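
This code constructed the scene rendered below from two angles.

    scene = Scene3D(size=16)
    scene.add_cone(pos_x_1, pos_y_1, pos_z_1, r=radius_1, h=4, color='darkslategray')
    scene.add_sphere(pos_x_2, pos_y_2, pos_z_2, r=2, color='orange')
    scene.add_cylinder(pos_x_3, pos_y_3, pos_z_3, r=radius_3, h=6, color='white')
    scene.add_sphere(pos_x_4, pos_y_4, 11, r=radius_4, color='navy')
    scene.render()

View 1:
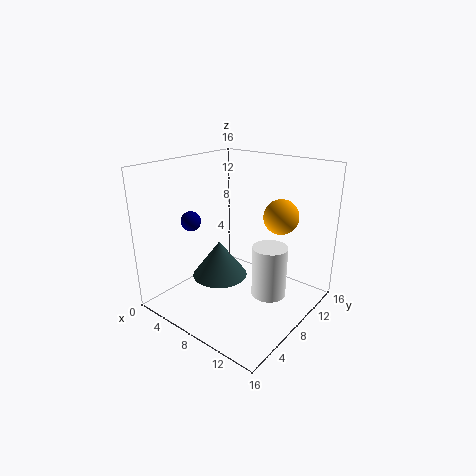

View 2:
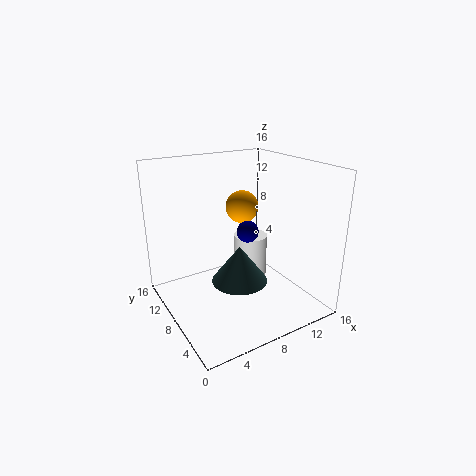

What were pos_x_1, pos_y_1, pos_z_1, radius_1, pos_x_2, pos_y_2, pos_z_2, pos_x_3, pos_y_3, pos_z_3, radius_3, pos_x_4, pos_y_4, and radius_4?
pos_x_1 = 7
pos_y_1 = 6
pos_z_1 = 4
radius_1 = 3
pos_x_2 = 11
pos_y_2 = 12
pos_z_2 = 10
pos_x_3 = 11
pos_y_3 = 10
pos_z_3 = 1
radius_3 = 2
pos_x_4 = 6
pos_y_4 = 3
radius_4 = 1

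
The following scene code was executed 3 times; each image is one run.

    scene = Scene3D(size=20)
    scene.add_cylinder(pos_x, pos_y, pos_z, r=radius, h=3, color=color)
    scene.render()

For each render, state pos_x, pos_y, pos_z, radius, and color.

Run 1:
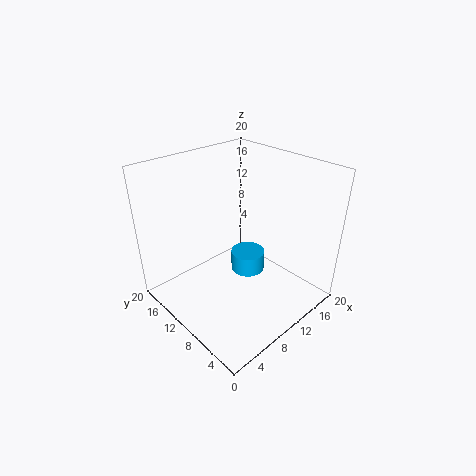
pos_x = 12.75; pos_y = 10.75; pos_z = 3.25; radius = 2.5; color = 'deepskyblue'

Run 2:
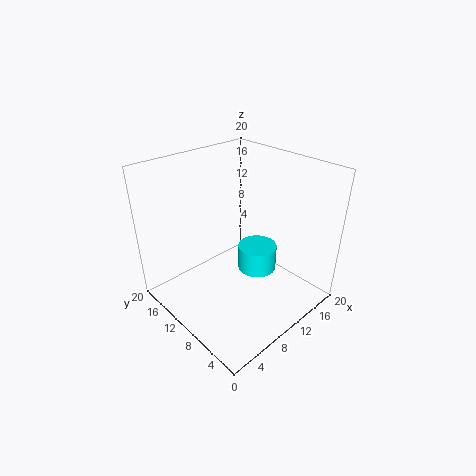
pos_x = 7.5; pos_y = 4; pos_z = 9.75; radius = 2.25; color = 'cyan'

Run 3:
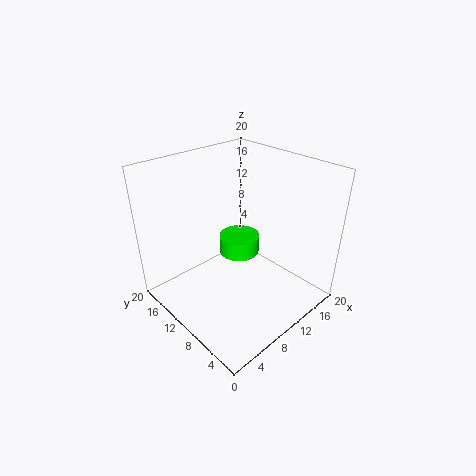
pos_x = 15; pos_y = 15; pos_z = 3.25; radius = 3.25; color = 'lime'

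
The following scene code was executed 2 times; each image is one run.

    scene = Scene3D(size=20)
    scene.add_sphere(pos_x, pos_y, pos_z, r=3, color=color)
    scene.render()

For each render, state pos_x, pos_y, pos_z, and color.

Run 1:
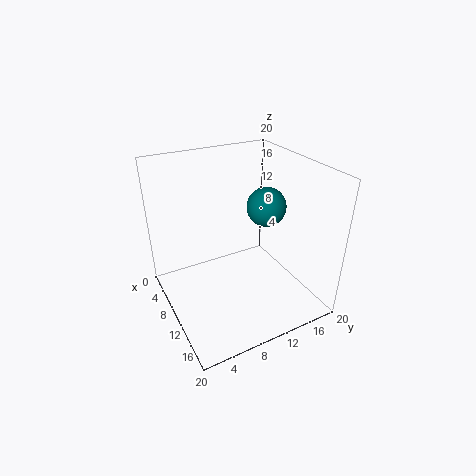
pos_x = 7, pos_y = 16.5, pos_z = 12, color = 'teal'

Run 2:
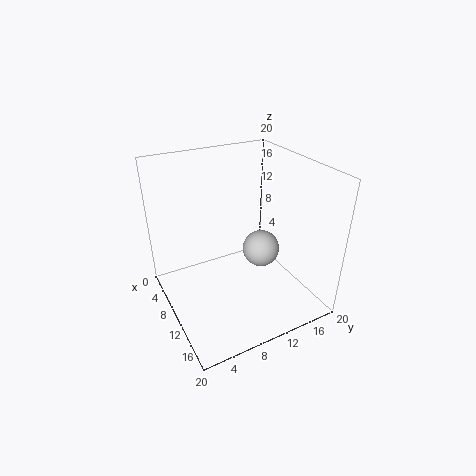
pos_x = 6, pos_y = 16.5, pos_z = 4, color = 'lightgray'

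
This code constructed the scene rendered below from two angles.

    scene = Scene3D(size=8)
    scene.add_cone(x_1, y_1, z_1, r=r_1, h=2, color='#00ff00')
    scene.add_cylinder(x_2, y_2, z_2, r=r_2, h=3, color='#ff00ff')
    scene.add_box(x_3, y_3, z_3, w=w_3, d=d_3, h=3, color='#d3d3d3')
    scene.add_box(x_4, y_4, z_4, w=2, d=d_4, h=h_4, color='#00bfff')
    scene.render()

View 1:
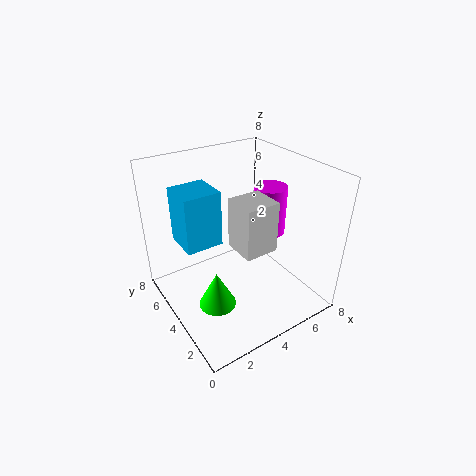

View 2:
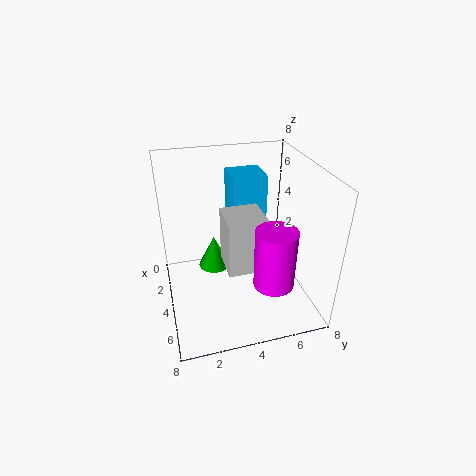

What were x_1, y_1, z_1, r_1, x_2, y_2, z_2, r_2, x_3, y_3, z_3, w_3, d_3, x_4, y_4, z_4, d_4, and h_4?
x_1 = 2, y_1 = 3, z_1 = 1, r_1 = 1, x_2 = 7, y_2 = 5, z_2 = 3, r_2 = 1, x_3 = 4, y_3 = 3, z_3 = 3, w_3 = 2, d_3 = 2, x_4 = 1, y_4 = 4, z_4 = 4, d_4 = 2, h_4 = 3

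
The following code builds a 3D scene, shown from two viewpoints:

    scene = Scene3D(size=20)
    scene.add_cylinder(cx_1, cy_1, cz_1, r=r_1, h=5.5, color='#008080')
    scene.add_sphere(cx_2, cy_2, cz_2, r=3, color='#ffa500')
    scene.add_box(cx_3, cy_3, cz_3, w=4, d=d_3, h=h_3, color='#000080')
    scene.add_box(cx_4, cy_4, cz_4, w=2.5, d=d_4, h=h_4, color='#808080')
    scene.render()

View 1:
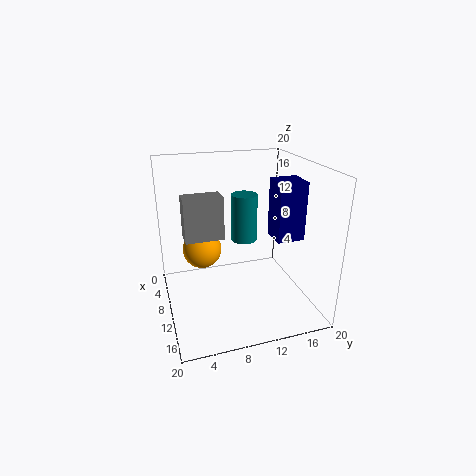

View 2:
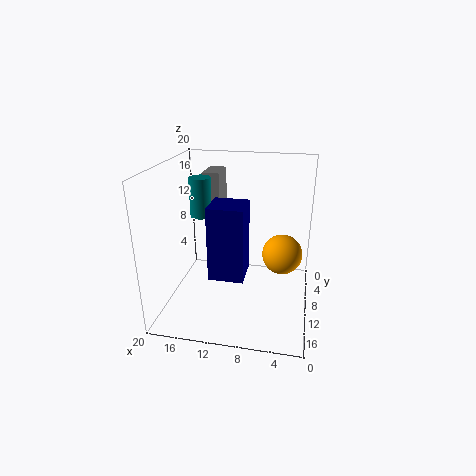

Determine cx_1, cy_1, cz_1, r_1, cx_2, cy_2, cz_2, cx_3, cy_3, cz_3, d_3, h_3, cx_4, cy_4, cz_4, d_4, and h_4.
cx_1 = 15.5; cy_1 = 9; cz_1 = 12.5; r_1 = 1.5; cx_2 = 4; cy_2 = 6; cz_2 = 6; cx_3 = 7.5; cy_3 = 15.5; cz_3 = 9; d_3 = 4; h_3 = 8.5; cx_4 = 13.5; cy_4 = 2; cz_4 = 13; d_4 = 4.5; h_4 = 5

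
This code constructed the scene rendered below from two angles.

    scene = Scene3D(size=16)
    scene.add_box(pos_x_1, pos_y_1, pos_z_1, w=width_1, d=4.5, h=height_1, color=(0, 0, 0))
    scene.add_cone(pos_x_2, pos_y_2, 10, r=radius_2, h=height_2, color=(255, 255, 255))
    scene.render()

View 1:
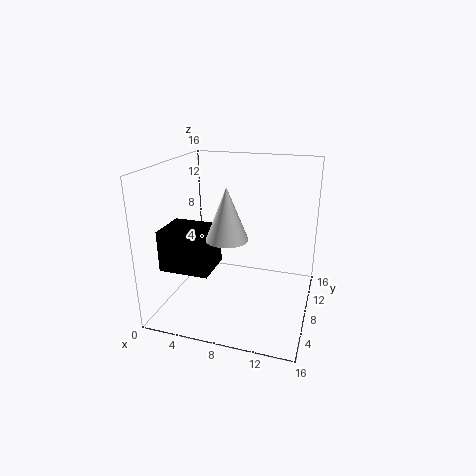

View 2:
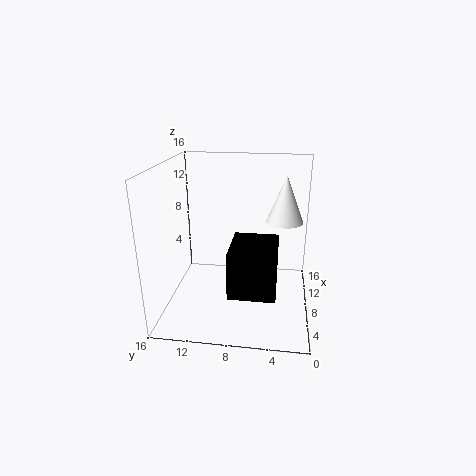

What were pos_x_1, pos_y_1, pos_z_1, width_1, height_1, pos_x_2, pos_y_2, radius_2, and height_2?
pos_x_1 = 0.5; pos_y_1 = 3.5; pos_z_1 = 5; width_1 = 5.5; height_1 = 4.5; pos_x_2 = 8.5; pos_y_2 = 3; radius_2 = 2; height_2 = 5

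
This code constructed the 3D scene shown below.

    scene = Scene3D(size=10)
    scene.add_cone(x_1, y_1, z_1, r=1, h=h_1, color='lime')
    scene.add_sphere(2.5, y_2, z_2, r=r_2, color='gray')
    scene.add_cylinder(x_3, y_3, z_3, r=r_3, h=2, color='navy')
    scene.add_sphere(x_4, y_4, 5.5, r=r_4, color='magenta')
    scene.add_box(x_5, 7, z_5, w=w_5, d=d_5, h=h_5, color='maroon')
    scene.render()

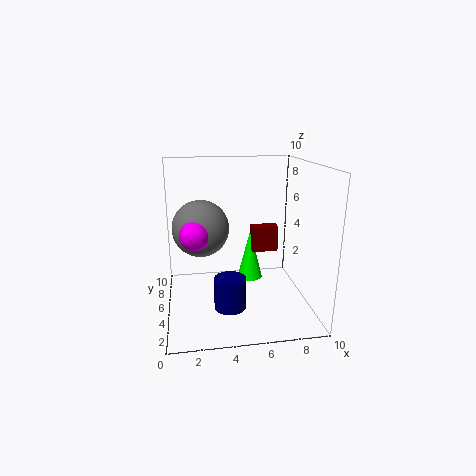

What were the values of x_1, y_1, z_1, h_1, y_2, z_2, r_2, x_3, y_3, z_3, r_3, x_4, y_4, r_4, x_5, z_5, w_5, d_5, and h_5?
x_1 = 6.5, y_1 = 8, z_1 = 0.5, h_1 = 4, y_2 = 6, z_2 = 5.5, r_2 = 2, x_3 = 4, y_3 = 2, z_3 = 1.5, r_3 = 1, x_4 = 2, y_4 = 4.5, r_4 = 1, x_5 = 6.5, z_5 = 3, w_5 = 2, d_5 = 1, h_5 = 2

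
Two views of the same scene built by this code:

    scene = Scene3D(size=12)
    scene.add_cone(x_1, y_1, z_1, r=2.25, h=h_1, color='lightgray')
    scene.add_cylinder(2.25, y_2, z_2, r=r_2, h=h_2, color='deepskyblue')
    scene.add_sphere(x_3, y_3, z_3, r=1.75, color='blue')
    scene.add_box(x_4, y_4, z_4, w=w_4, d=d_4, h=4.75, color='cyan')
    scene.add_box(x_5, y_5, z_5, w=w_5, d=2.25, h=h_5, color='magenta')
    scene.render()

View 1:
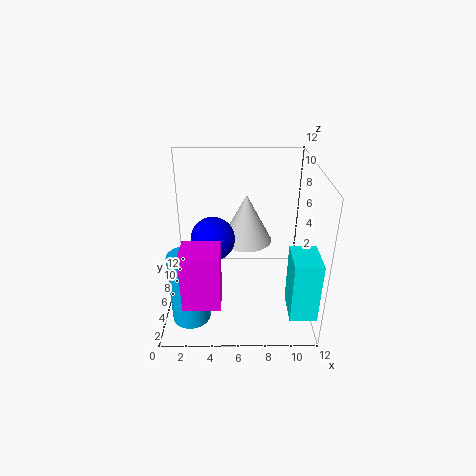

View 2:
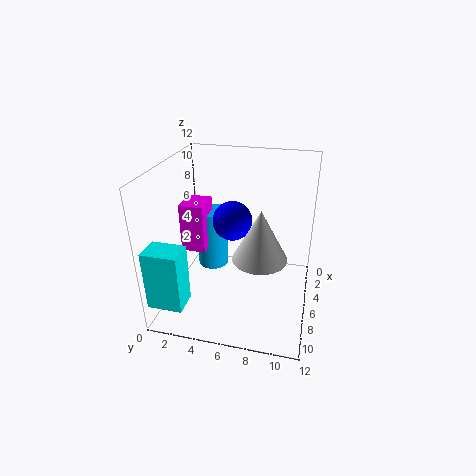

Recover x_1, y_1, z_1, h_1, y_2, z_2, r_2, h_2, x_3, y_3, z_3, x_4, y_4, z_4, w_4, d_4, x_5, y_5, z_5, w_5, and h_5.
x_1 = 6.75, y_1 = 8, z_1 = 4.75, h_1 = 4.25, y_2 = 2.5, z_2 = 0.75, r_2 = 1.5, h_2 = 5.75, x_3 = 4, y_3 = 5, z_3 = 6.5, x_4 = 9.75, y_4 = 0.25, z_4 = 2.25, w_4 = 2, d_4 = 2.75, x_5 = 2, y_5 = 0.25, z_5 = 3.25, w_5 = 2.75, h_5 = 4.5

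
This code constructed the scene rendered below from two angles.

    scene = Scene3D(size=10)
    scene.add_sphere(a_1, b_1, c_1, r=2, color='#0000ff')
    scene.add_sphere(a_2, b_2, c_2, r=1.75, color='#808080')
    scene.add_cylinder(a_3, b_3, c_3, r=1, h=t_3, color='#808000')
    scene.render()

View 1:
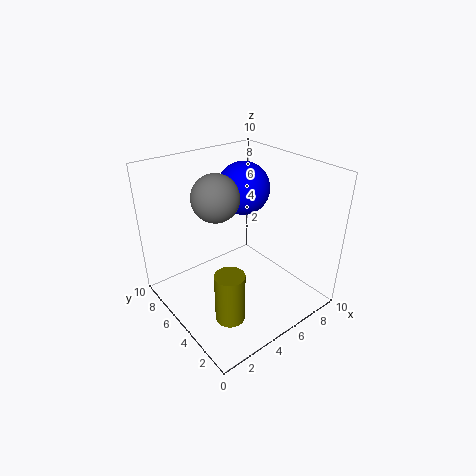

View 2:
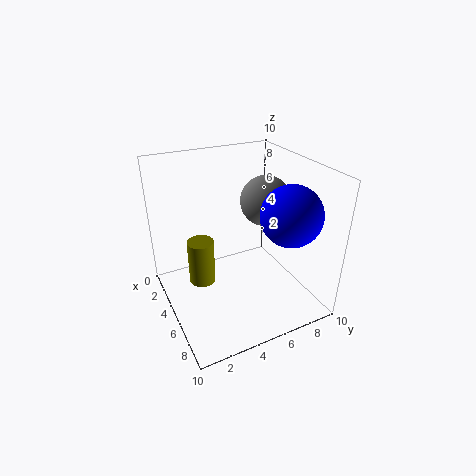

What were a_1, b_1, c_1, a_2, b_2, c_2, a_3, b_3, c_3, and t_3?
a_1 = 7.5; b_1 = 7.5; c_1 = 7.25; a_2 = 4.75; b_2 = 7.25; c_2 = 7.25; a_3 = 2.75; b_3 = 3; c_3 = 0.5; t_3 = 3.5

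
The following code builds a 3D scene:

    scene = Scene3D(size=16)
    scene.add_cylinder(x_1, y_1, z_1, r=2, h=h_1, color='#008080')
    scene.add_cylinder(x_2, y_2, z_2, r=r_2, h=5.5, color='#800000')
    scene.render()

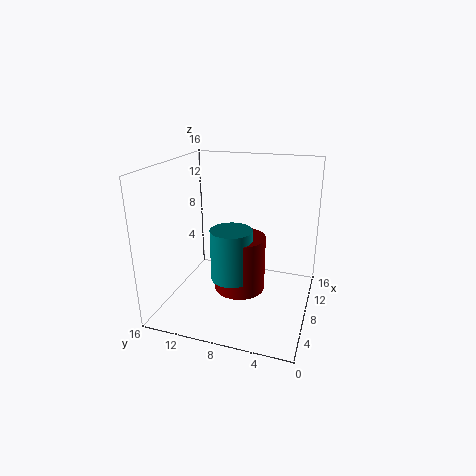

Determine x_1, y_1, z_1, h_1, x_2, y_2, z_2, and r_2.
x_1 = 3
y_1 = 7
z_1 = 6
h_1 = 5
x_2 = 4
y_2 = 6.5
z_2 = 4.5
r_2 = 2.5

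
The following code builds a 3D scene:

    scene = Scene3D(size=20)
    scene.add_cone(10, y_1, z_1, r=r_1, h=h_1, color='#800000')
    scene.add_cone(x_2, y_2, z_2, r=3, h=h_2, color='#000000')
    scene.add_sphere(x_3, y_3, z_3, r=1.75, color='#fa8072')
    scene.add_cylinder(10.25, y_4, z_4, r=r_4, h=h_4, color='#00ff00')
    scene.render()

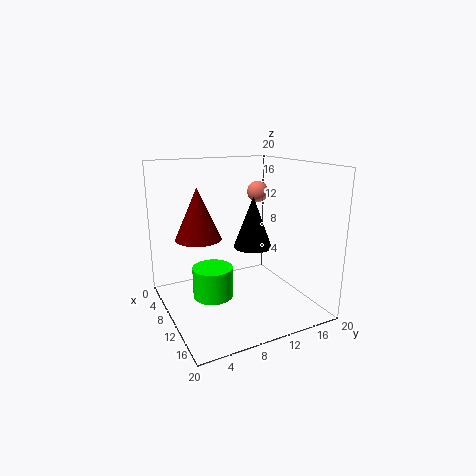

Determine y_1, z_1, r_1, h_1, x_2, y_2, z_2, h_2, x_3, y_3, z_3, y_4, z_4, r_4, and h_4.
y_1 = 4.25
z_1 = 10.75
r_1 = 3
h_1 = 6.75
x_2 = 6.25
y_2 = 14.5
z_2 = 6.75
h_2 = 8
x_3 = 2
y_3 = 17.75
z_3 = 14.5
y_4 = 6
z_4 = 2.25
r_4 = 2.75
h_4 = 4.25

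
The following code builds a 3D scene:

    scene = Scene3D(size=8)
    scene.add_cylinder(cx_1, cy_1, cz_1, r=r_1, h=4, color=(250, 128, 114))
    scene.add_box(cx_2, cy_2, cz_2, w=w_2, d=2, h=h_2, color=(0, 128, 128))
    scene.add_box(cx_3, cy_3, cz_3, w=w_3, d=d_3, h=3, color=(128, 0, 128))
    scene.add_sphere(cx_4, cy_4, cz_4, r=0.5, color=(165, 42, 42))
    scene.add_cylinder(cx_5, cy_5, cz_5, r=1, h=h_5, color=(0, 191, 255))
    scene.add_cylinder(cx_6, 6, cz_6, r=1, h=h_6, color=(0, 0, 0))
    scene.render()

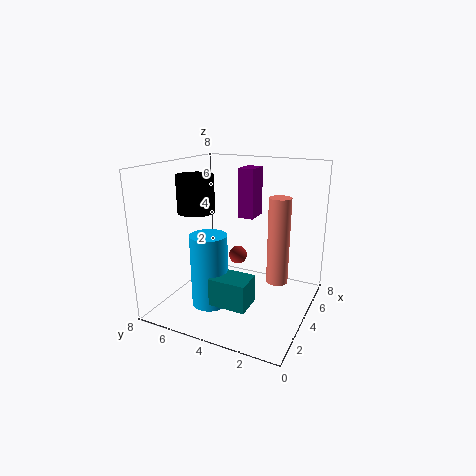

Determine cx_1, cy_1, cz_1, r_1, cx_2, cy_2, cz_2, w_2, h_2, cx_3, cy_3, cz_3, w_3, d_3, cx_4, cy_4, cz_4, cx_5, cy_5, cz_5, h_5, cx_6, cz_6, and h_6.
cx_1 = 2; cy_1 = 1; cz_1 = 3; r_1 = 0.5; cx_2 = 1.5; cy_2 = 2.5; cz_2 = 1; w_2 = 1.5; h_2 = 1.5; cx_3 = 6; cy_3 = 4; cz_3 = 4.5; w_3 = 1.5; d_3 = 1; cx_4 = 4; cy_4 = 4; cz_4 = 3; cx_5 = 2.5; cy_5 = 5; cz_5 = 0.5; h_5 = 4; cx_6 = 3; cz_6 = 5.5; h_6 = 2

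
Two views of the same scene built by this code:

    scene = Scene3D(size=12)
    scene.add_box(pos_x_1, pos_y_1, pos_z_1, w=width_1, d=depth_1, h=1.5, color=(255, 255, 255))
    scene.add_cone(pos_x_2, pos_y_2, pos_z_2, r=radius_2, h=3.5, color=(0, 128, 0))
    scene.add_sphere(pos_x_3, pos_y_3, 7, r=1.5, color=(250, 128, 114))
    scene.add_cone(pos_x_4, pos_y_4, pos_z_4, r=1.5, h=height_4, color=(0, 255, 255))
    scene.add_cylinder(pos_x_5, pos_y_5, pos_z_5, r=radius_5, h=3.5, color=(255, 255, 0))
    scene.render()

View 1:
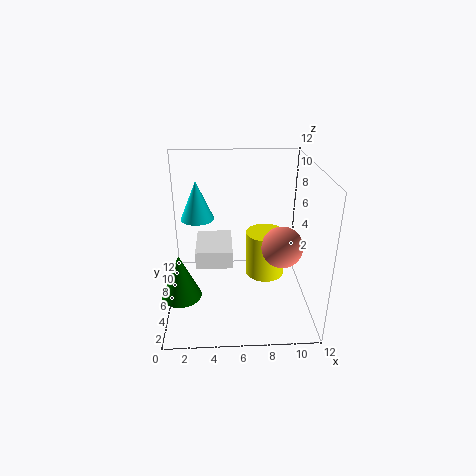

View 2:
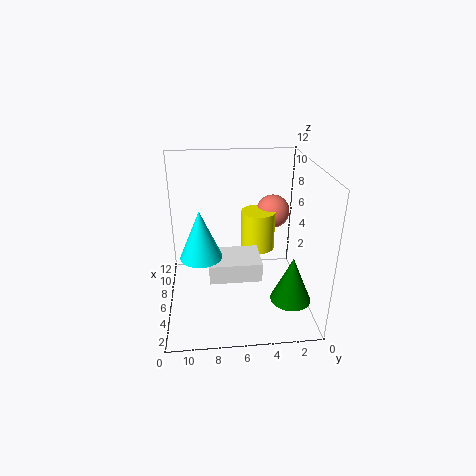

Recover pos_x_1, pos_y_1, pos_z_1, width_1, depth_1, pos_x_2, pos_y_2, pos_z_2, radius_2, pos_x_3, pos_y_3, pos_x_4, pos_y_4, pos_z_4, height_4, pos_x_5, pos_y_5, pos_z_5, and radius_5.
pos_x_1 = 2.5; pos_y_1 = 4.5; pos_z_1 = 4; width_1 = 3; depth_1 = 4; pos_x_2 = 1.5; pos_y_2 = 2.5; pos_z_2 = 3; radius_2 = 1.5; pos_x_3 = 9; pos_y_3 = 2.5; pos_x_4 = 2.5; pos_y_4 = 9; pos_z_4 = 6.5; height_4 = 3.5; pos_x_5 = 8; pos_y_5 = 4; pos_z_5 = 4; radius_5 = 1.5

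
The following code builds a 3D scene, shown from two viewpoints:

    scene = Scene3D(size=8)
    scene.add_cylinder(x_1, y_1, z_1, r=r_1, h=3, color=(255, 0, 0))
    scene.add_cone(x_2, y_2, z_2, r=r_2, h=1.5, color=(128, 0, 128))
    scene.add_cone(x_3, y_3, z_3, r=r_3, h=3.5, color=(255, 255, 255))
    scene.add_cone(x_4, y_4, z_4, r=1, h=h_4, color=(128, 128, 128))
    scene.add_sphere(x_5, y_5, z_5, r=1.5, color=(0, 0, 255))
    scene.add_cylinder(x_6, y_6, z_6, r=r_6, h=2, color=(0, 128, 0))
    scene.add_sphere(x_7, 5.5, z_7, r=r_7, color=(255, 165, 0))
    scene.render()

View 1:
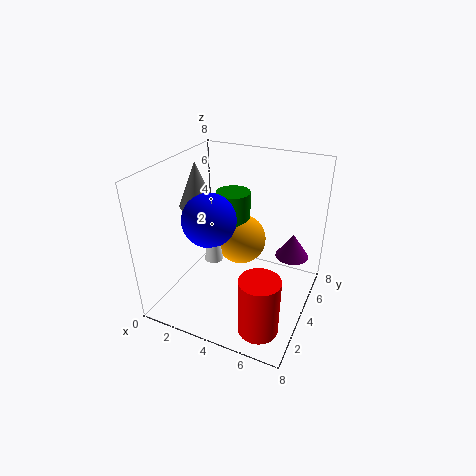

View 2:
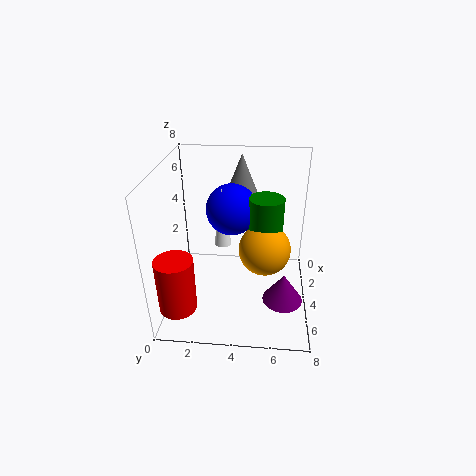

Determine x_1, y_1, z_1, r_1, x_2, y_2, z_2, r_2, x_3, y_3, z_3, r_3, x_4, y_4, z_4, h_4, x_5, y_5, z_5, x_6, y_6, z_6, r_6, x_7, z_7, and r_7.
x_1 = 6.5
y_1 = 1
z_1 = 1
r_1 = 1
x_2 = 6.5
y_2 = 6.5
z_2 = 2
r_2 = 1
x_3 = 3
y_3 = 3
z_3 = 3
r_3 = 0.5
x_4 = 1.5
y_4 = 4
z_4 = 5.5
h_4 = 2.5
x_5 = 2.5
y_5 = 3.5
z_5 = 5
x_6 = 3
y_6 = 5.5
z_6 = 4
r_6 = 1
x_7 = 3.5
z_7 = 3
r_7 = 1.5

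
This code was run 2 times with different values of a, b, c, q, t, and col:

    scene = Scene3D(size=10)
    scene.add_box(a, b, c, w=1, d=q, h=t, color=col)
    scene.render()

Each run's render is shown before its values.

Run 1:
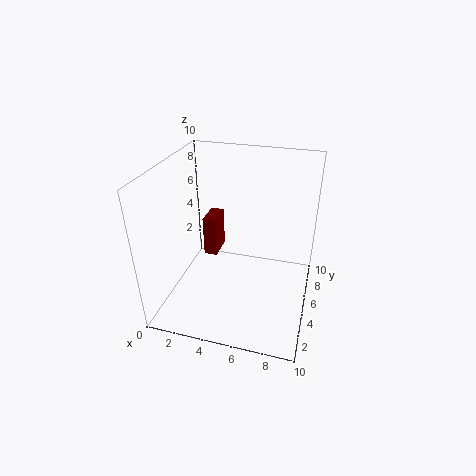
a = 2, b = 6, c = 2.5, q = 2, t = 3, col = 'maroon'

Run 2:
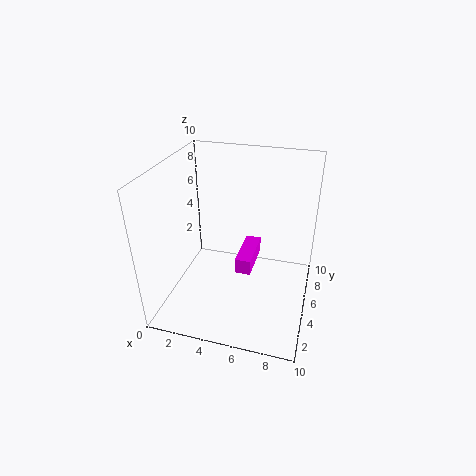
a = 5.5, b = 2.5, c = 4, q = 3, t = 1, col = 'magenta'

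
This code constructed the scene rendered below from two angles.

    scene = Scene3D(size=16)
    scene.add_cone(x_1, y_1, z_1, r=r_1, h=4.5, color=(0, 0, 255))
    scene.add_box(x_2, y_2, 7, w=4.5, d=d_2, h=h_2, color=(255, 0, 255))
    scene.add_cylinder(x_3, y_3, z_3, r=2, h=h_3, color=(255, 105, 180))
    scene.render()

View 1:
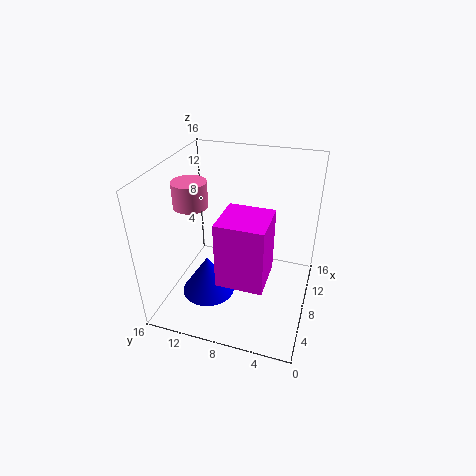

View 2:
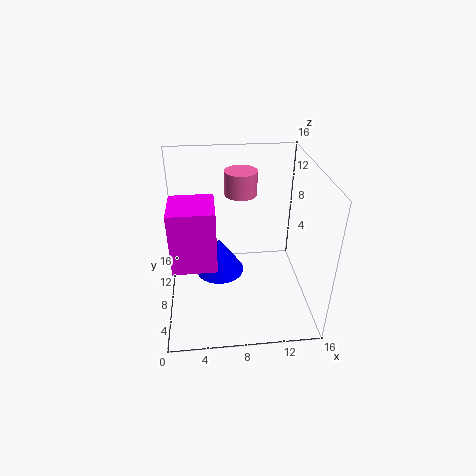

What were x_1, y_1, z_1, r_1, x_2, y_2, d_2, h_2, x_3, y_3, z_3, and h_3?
x_1 = 6; y_1 = 11; z_1 = 1.5; r_1 = 3; x_2 = 1; y_2 = 3.5; d_2 = 4.5; h_2 = 6.5; x_3 = 9; y_3 = 14; z_3 = 10.5; h_3 = 3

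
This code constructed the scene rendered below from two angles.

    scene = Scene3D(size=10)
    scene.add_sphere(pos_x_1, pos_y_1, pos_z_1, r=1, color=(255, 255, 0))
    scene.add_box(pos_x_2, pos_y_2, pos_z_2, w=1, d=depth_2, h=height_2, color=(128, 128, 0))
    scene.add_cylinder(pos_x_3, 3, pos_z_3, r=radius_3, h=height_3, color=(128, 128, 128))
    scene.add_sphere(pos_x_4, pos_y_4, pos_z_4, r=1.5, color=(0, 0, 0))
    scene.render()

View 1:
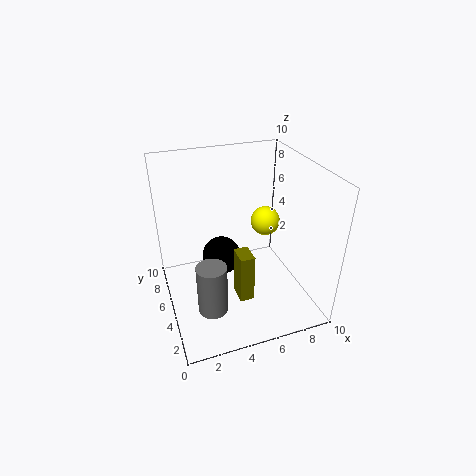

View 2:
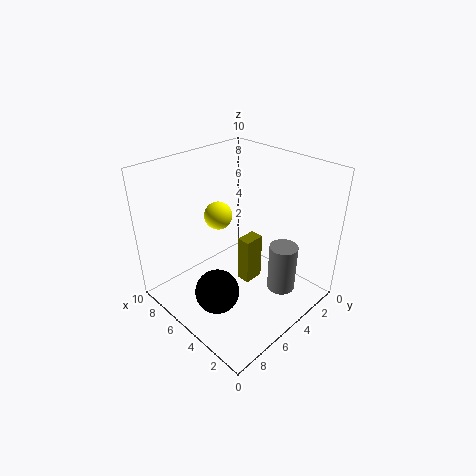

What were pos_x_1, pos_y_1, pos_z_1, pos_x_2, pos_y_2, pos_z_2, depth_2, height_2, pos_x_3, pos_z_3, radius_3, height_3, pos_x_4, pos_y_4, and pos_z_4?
pos_x_1 = 7, pos_y_1 = 5, pos_z_1 = 6, pos_x_2 = 4.5, pos_y_2 = 3, pos_z_2 = 1, depth_2 = 1.5, height_2 = 3.5, pos_x_3 = 2.5, pos_z_3 = 1, radius_3 = 1, height_3 = 3.5, pos_x_4 = 4.5, pos_y_4 = 7.5, pos_z_4 = 2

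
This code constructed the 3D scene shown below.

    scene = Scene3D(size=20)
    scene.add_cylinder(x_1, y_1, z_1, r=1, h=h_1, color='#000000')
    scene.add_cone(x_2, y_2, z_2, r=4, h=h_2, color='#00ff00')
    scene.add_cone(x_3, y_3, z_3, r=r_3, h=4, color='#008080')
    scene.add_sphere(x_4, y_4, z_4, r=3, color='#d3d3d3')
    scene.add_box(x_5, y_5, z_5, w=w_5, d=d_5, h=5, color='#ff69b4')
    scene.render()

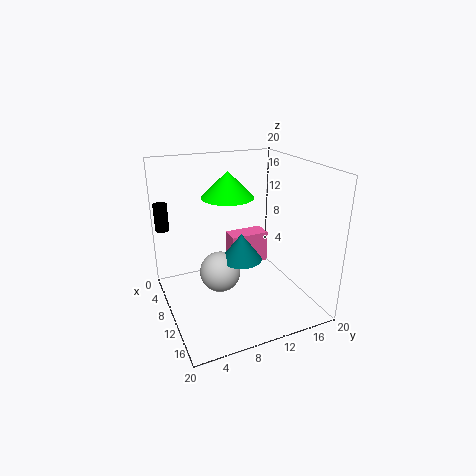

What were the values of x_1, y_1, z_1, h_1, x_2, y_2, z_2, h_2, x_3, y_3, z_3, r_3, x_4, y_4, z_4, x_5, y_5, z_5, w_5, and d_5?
x_1 = 3
y_1 = 1
z_1 = 10
h_1 = 4
x_2 = 4
y_2 = 11
z_2 = 14
h_2 = 4
x_3 = 9
y_3 = 11
z_3 = 6
r_3 = 3
x_4 = 8
y_4 = 8
z_4 = 4
x_5 = 3
y_5 = 11
z_5 = 3
w_5 = 3
d_5 = 6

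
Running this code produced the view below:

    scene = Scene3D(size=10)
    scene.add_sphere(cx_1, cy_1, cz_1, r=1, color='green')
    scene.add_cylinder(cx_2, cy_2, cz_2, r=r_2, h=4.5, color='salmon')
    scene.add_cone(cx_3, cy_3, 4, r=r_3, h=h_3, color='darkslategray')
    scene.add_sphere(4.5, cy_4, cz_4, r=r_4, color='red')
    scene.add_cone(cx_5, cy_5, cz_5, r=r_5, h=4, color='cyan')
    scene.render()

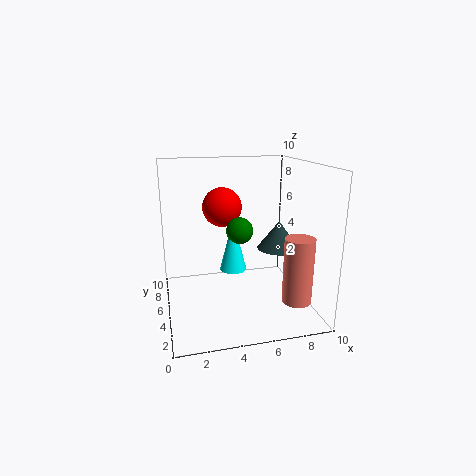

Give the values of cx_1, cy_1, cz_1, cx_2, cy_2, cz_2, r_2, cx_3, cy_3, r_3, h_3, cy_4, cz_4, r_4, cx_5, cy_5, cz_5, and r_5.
cx_1 = 5.5; cy_1 = 6.5; cz_1 = 5; cx_2 = 8.5; cy_2 = 2.5; cz_2 = 1; r_2 = 1; cx_3 = 8; cy_3 = 5; r_3 = 1.5; h_3 = 2; cy_4 = 8; cz_4 = 6.5; r_4 = 1.5; cx_5 = 5; cy_5 = 6.5; cz_5 = 2; r_5 = 1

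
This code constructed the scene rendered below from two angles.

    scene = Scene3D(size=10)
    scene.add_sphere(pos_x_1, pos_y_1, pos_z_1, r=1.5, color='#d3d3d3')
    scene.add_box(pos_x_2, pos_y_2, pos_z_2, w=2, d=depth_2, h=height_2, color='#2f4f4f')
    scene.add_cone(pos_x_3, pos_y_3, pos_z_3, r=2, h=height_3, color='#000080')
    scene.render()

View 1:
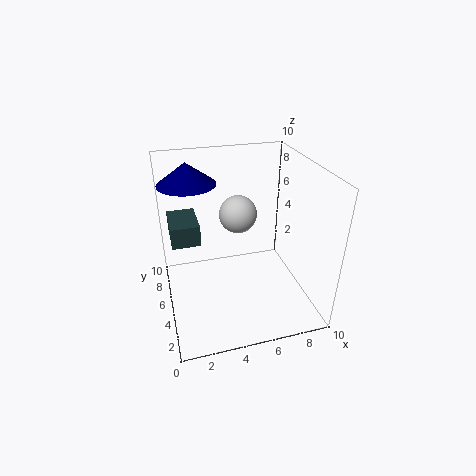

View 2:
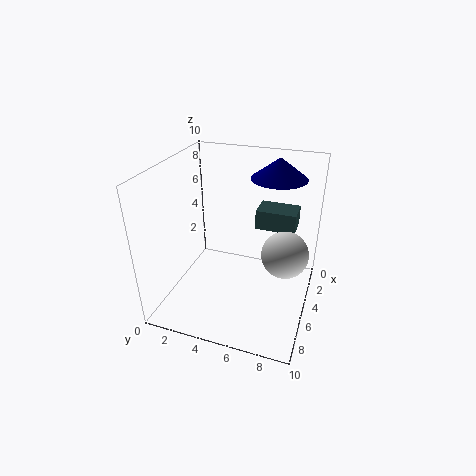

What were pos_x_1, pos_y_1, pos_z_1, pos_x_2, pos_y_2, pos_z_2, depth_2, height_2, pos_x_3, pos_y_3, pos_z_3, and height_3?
pos_x_1 = 6; pos_y_1 = 8.5; pos_z_1 = 5; pos_x_2 = 0.5; pos_y_2 = 5.5; pos_z_2 = 4.5; depth_2 = 3; height_2 = 1.5; pos_x_3 = 2; pos_y_3 = 7; pos_z_3 = 8.5; height_3 = 1.5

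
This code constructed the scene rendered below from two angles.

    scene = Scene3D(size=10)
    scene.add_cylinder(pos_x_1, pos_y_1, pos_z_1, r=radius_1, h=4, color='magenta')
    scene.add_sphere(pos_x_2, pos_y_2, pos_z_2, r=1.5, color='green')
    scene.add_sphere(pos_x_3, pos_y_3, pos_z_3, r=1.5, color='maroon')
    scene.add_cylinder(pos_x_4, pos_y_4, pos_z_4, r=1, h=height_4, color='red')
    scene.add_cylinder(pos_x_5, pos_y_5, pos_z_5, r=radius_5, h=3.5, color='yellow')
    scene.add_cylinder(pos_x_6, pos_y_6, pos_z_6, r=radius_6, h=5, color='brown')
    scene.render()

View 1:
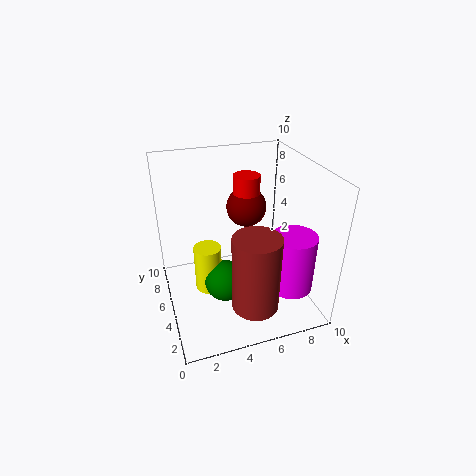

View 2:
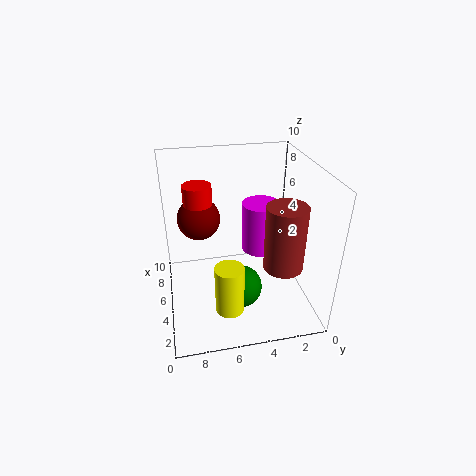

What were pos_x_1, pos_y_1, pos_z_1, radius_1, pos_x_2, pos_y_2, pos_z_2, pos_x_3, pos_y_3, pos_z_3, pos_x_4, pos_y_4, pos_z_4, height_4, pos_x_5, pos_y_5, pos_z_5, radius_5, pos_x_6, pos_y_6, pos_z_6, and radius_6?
pos_x_1 = 8, pos_y_1 = 2.5, pos_z_1 = 2, radius_1 = 1.5, pos_x_2 = 4, pos_y_2 = 5, pos_z_2 = 1.5, pos_x_3 = 6.5, pos_y_3 = 7.5, pos_z_3 = 6, pos_x_4 = 6.5, pos_y_4 = 7.5, pos_z_4 = 6.5, height_4 = 2, pos_x_5 = 3, pos_y_5 = 6, pos_z_5 = 0.5, radius_5 = 1, pos_x_6 = 5, pos_y_6 = 1.5, pos_z_6 = 2, radius_6 = 1.5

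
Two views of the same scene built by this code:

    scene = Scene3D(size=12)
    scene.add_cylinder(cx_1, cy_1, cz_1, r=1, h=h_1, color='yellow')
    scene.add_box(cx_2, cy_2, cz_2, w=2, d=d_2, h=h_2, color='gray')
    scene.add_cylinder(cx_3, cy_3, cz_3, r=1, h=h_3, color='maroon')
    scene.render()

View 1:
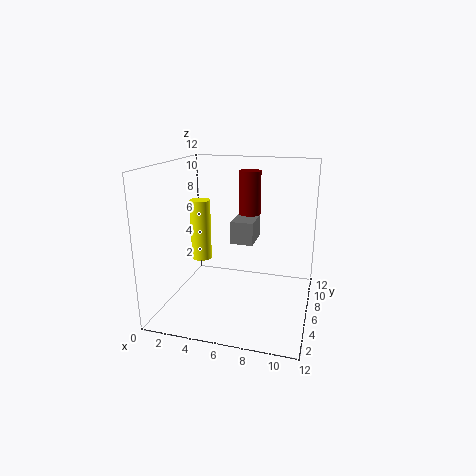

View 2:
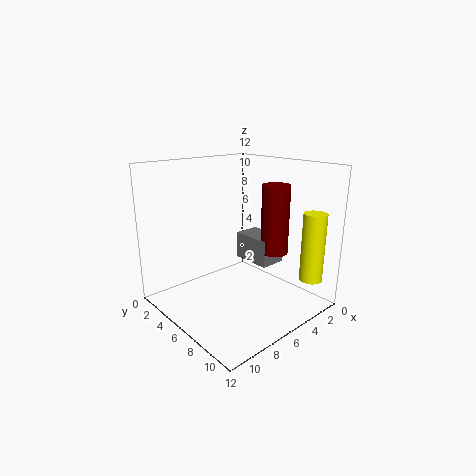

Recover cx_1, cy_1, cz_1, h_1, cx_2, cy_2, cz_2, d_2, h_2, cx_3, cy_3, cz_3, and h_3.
cx_1 = 1
cy_1 = 10
cz_1 = 2
h_1 = 6
cx_2 = 5
cy_2 = 7
cz_2 = 5
d_2 = 3
h_2 = 2
cx_3 = 6
cy_3 = 10
cz_3 = 6
h_3 = 5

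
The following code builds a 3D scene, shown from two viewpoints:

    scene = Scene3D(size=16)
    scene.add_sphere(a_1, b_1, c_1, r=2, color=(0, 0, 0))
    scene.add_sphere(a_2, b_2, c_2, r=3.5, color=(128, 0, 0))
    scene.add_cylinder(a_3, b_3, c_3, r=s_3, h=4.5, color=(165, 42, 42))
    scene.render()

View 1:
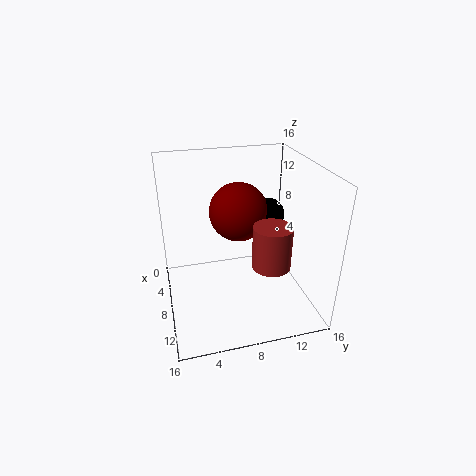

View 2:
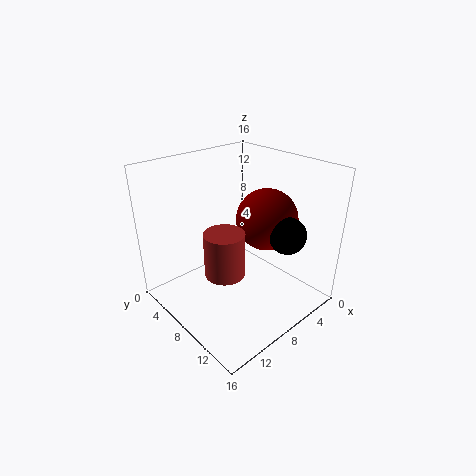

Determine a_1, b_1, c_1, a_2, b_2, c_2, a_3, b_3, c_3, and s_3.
a_1 = 5; b_1 = 12.5; c_1 = 9; a_2 = 4.5; b_2 = 9; c_2 = 9.5; a_3 = 12; b_3 = 10.5; c_3 = 6.5; s_3 = 2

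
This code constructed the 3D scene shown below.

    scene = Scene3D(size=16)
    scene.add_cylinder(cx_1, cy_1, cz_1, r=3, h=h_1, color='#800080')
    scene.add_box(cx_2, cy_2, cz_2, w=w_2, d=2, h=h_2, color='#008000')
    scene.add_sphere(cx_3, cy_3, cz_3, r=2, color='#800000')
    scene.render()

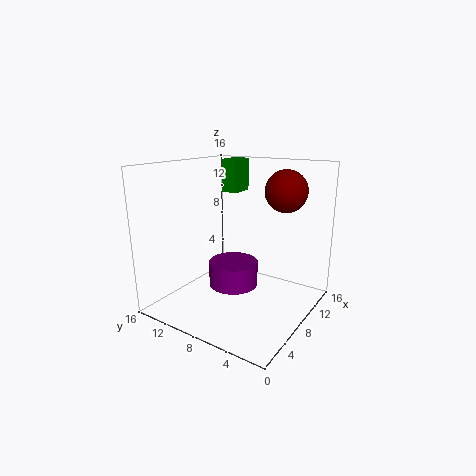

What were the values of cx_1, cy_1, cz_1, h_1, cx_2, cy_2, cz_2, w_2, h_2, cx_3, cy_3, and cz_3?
cx_1 = 10
cy_1 = 10
cz_1 = 1
h_1 = 3
cx_2 = 12
cy_2 = 11
cz_2 = 12
w_2 = 3
h_2 = 4
cx_3 = 7
cy_3 = 2
cz_3 = 14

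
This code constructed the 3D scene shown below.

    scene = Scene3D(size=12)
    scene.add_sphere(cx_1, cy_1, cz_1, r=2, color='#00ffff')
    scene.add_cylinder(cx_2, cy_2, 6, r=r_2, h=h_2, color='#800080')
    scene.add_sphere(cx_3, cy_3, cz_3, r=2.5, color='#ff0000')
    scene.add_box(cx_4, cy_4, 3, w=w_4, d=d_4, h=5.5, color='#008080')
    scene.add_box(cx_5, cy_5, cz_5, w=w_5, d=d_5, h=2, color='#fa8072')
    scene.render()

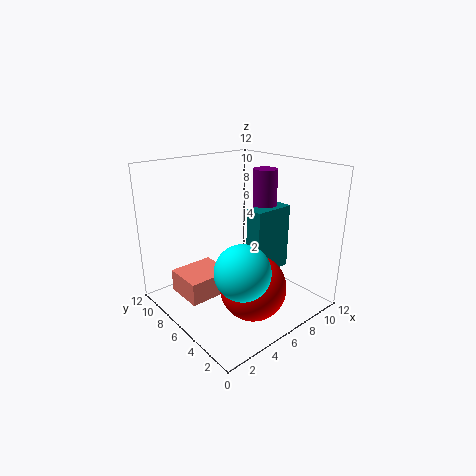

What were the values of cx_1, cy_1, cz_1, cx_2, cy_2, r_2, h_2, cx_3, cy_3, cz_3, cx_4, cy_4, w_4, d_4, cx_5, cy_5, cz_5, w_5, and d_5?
cx_1 = 3
cy_1 = 2
cz_1 = 5.5
cx_2 = 8.5
cy_2 = 5.5
r_2 = 1
h_2 = 5.5
cx_3 = 4.5
cy_3 = 2.5
cz_3 = 3.5
cx_4 = 6.5
cy_4 = 4
w_4 = 3.5
d_4 = 1.5
cx_5 = 2
cy_5 = 7
cz_5 = 0.5
w_5 = 4
d_5 = 3.5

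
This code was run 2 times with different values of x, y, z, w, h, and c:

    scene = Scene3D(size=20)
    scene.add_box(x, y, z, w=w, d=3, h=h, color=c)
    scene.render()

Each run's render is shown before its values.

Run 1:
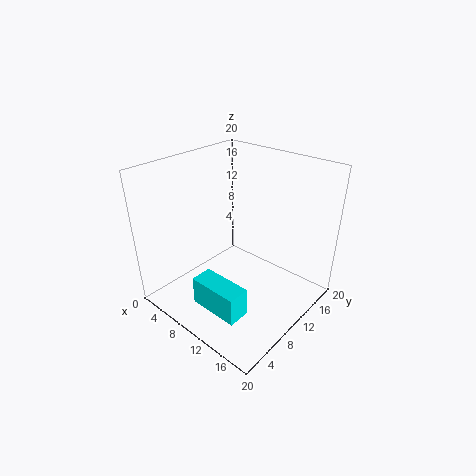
x = 8
y = 3
z = 2
w = 7
h = 4
c = 'cyan'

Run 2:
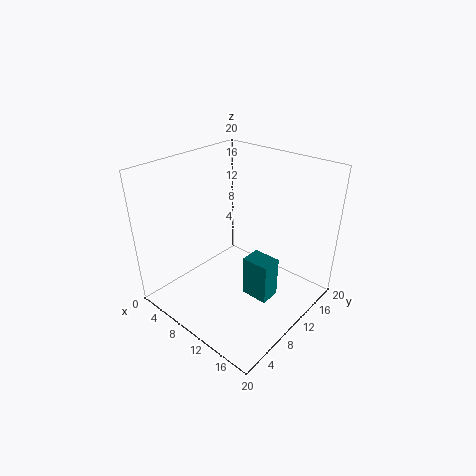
x = 11
y = 10
z = 1
w = 4
h = 6
c = 'teal'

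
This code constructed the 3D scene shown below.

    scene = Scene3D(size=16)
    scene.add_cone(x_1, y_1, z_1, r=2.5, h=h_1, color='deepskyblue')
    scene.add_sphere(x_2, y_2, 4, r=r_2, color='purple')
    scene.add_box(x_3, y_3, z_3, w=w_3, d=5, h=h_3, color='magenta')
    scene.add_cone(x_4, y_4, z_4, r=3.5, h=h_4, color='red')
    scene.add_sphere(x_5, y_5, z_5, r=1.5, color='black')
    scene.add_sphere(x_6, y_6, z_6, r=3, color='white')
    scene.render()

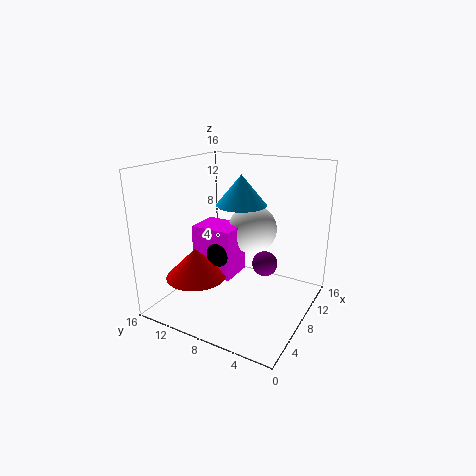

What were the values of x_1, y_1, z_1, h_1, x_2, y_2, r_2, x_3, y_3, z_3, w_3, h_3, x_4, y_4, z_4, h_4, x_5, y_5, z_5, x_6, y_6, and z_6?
x_1 = 6; y_1 = 6.5; z_1 = 12.5; h_1 = 3; x_2 = 11; y_2 = 6; r_2 = 1.5; x_3 = 7.5; y_3 = 9; z_3 = 2.5; w_3 = 4; h_3 = 6; x_4 = 6; y_4 = 12.5; z_4 = 3; h_4 = 3.5; x_5 = 8; y_5 = 10.5; z_5 = 5.5; x_6 = 12.5; y_6 = 8.5; z_6 = 7.5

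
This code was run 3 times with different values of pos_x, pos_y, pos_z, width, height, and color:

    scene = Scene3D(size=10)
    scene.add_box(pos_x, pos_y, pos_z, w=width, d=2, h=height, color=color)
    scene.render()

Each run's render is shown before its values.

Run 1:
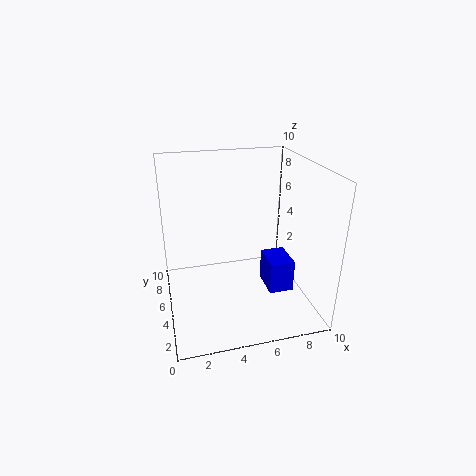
pos_x = 6, pos_y = 1, pos_z = 3, width = 1.5, height = 2, color = 'blue'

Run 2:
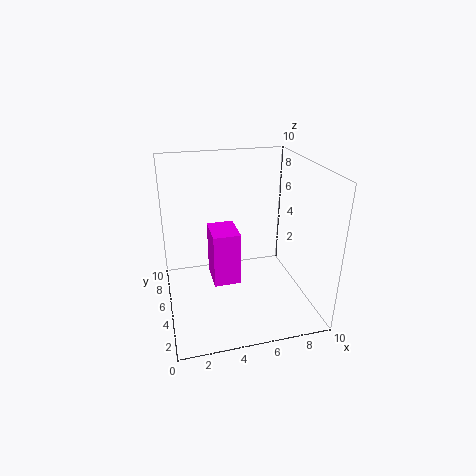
pos_x = 2.5, pos_y = 0.5, pos_z = 4.5, width = 1.5, height = 3, color = 'magenta'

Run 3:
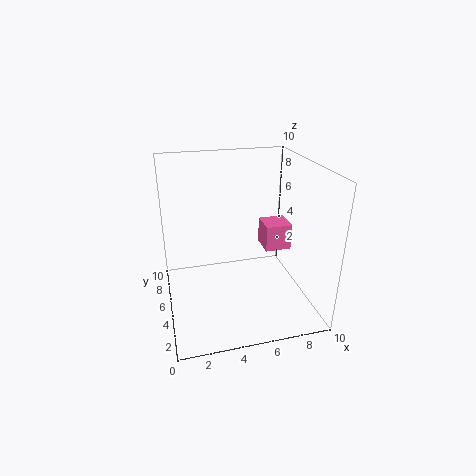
pos_x = 7.5, pos_y = 6, pos_z = 3, width = 2, height = 2, color = 'hotpink'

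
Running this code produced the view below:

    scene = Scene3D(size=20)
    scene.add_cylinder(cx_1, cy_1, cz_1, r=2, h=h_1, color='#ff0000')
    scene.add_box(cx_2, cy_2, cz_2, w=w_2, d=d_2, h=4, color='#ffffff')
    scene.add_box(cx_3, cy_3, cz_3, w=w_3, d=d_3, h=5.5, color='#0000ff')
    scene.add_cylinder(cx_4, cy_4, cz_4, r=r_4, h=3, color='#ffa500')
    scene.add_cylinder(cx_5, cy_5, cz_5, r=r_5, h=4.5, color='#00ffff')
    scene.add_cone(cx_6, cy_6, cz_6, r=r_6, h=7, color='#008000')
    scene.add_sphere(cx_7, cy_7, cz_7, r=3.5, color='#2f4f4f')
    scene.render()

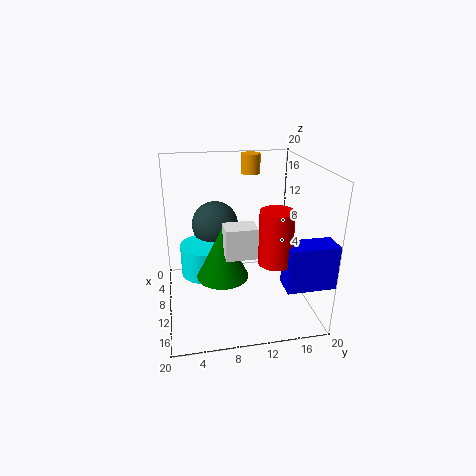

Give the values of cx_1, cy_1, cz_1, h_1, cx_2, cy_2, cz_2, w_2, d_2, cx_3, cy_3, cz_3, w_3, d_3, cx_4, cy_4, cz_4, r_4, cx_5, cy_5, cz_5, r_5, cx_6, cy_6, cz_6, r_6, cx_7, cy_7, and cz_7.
cx_1 = 17.5, cy_1 = 13, cz_1 = 10, h_1 = 6.5, cx_2 = 12.5, cy_2 = 7.5, cz_2 = 9.5, w_2 = 3, d_2 = 4, cx_3 = 17, cy_3 = 14, cz_3 = 7, w_3 = 3, d_3 = 6, cx_4 = 2, cy_4 = 13.5, cz_4 = 17, r_4 = 1.5, cx_5 = 8, cy_5 = 5.5, cz_5 = 4, r_5 = 3.5, cx_6 = 12, cy_6 = 7.5, cz_6 = 5.5, r_6 = 3.5, cx_7 = 4.5, cy_7 = 7.5, cz_7 = 10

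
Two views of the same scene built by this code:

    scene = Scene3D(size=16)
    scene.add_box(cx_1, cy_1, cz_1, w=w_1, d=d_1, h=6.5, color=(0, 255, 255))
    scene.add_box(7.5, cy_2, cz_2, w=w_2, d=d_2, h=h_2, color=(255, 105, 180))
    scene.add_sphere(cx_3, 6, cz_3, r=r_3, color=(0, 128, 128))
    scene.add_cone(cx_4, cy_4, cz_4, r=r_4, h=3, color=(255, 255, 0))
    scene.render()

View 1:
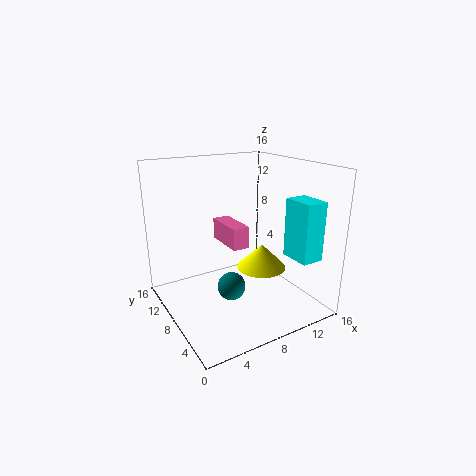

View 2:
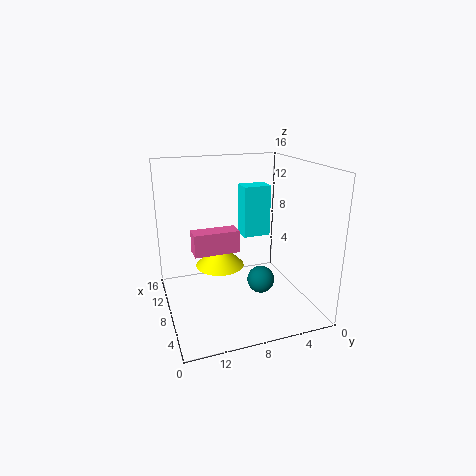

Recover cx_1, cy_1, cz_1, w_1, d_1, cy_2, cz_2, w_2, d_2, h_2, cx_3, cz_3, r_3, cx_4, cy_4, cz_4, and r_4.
cx_1 = 12.5
cy_1 = 2
cz_1 = 6
w_1 = 2.5
d_1 = 3.5
cy_2 = 8
cz_2 = 6.5
w_2 = 2
d_2 = 5
h_2 = 2.5
cx_3 = 6
cz_3 = 3.5
r_3 = 1.5
cx_4 = 12
cy_4 = 9
cz_4 = 3
r_4 = 3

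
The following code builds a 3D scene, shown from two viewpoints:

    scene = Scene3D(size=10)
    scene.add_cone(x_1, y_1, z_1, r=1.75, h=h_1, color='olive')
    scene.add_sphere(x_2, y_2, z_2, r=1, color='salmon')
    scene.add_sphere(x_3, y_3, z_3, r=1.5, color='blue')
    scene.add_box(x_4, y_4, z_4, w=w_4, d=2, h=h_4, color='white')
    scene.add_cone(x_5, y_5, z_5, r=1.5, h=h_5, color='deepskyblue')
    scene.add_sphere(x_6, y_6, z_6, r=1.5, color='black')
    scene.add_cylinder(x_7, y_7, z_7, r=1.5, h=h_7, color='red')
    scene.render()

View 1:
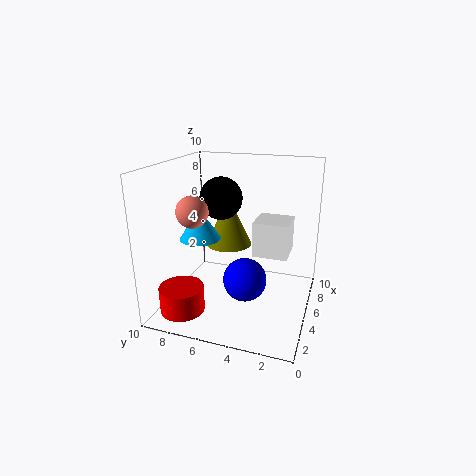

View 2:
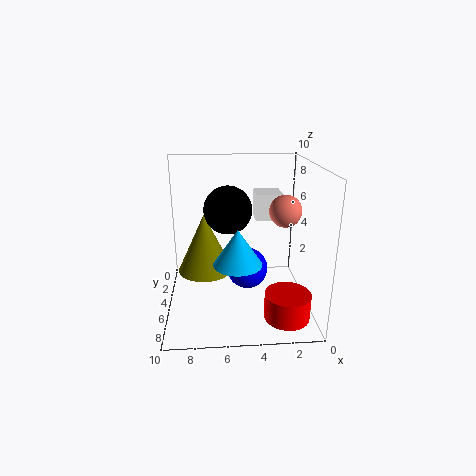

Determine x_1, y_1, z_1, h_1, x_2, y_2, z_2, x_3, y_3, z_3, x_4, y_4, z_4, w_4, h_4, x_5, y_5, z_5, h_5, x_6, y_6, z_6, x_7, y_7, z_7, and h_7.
x_1 = 7.25; y_1 = 6.5; z_1 = 3.5; h_1 = 3.75; x_2 = 2.25; y_2 = 7; z_2 = 7.5; x_3 = 4.25; y_3 = 4.25; z_3 = 2.25; x_4 = 1.5; y_4 = 1; z_4 = 5.5; w_4 = 2; h_4 = 2; x_5 = 5.25; y_5 = 8; z_5 = 4.5; h_5 = 2.25; x_6 = 5.75; y_6 = 6.5; z_6 = 7.5; x_7 = 2; y_7 = 8; z_7 = 0.5; h_7 = 1.75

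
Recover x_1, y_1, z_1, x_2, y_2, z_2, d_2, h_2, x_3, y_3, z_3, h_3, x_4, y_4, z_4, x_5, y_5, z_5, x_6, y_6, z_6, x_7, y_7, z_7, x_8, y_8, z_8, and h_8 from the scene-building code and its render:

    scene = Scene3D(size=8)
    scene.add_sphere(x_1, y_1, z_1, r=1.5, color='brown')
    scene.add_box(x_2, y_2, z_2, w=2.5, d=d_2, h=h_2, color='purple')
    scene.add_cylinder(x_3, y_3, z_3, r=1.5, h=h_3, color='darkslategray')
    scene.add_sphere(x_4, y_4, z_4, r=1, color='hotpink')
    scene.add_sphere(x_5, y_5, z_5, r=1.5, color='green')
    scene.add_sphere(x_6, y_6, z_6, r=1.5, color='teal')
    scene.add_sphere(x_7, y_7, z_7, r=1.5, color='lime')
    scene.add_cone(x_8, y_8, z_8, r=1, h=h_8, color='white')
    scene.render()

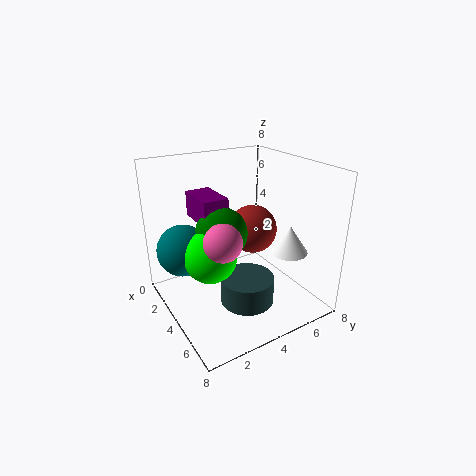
x_1 = 2.5
y_1 = 6
z_1 = 3.5
x_2 = 0.5
y_2 = 2.5
z_2 = 4.5
d_2 = 1.5
h_2 = 1.5
x_3 = 5
y_3 = 4
z_3 = 0.5
h_3 = 1.5
x_4 = 5
y_4 = 2.5
z_4 = 4.5
x_5 = 3
y_5 = 3.5
z_5 = 4
x_6 = 2
y_6 = 1.5
z_6 = 3
x_7 = 3.5
y_7 = 2.5
z_7 = 3
x_8 = 6
y_8 = 6
z_8 = 3.5
h_8 = 1.5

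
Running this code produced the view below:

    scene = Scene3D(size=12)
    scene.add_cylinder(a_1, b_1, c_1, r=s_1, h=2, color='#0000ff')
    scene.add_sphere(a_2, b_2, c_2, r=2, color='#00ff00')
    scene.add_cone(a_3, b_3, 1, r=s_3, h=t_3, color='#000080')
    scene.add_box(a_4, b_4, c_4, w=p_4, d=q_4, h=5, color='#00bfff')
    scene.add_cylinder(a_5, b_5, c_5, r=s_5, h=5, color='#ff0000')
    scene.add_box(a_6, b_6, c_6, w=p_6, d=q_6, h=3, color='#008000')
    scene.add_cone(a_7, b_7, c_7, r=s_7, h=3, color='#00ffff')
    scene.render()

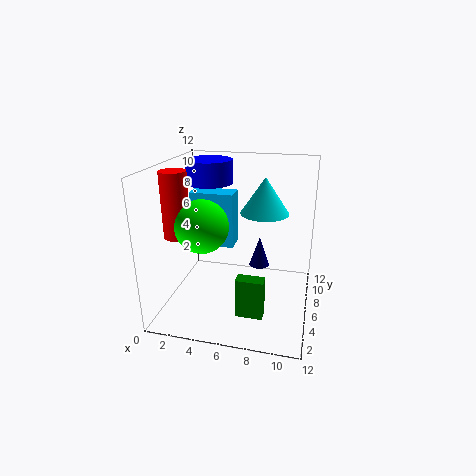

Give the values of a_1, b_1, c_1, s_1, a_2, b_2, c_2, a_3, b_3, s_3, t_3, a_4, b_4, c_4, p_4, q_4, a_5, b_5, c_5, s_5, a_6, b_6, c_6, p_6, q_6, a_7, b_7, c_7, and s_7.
a_1 = 3
b_1 = 8
c_1 = 10
s_1 = 2
a_2 = 4
b_2 = 3
c_2 = 8
a_3 = 7
b_3 = 11
s_3 = 1
t_3 = 3
a_4 = 1
b_4 = 8
c_4 = 4
p_4 = 4
q_4 = 2
a_5 = 2
b_5 = 3
c_5 = 7
s_5 = 1
a_6 = 7
b_6 = 1
c_6 = 2
p_6 = 2
q_6 = 1
a_7 = 8
b_7 = 7
c_7 = 8
s_7 = 2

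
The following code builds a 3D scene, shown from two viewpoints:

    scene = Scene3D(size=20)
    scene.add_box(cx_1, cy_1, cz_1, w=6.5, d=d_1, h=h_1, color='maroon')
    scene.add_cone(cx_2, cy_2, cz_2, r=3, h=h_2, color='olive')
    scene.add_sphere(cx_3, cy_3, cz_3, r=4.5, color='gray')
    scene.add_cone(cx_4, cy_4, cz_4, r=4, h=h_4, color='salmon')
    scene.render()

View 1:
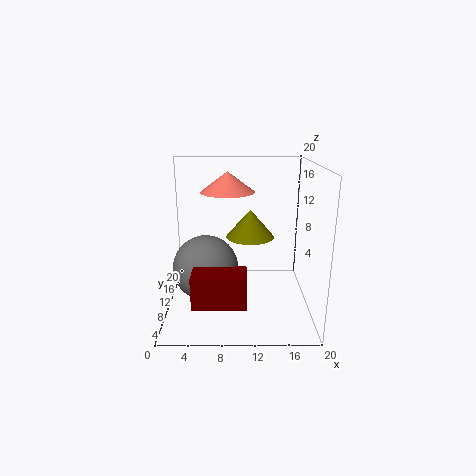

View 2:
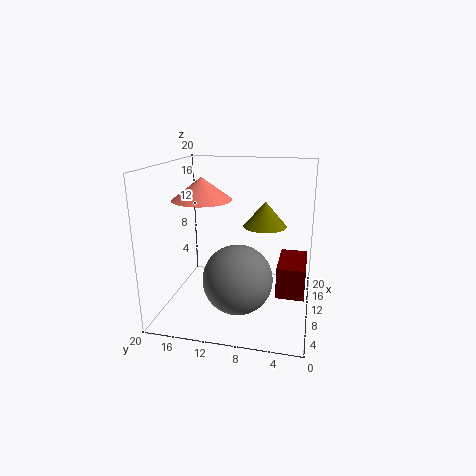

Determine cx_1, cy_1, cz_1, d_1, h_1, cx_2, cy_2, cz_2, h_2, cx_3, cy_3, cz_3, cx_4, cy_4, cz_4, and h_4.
cx_1 = 4.5
cy_1 = 0.5
cz_1 = 4.5
d_1 = 3.5
h_1 = 4
cx_2 = 11.5
cy_2 = 6.5
cz_2 = 11.5
h_2 = 3.5
cx_3 = 5.5
cy_3 = 9
cz_3 = 6
cx_4 = 8.5
cy_4 = 14.5
cz_4 = 15.5
h_4 = 3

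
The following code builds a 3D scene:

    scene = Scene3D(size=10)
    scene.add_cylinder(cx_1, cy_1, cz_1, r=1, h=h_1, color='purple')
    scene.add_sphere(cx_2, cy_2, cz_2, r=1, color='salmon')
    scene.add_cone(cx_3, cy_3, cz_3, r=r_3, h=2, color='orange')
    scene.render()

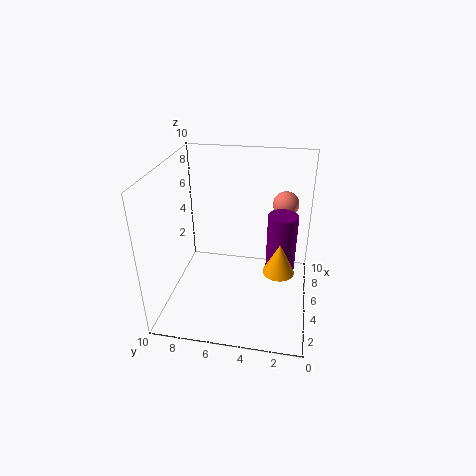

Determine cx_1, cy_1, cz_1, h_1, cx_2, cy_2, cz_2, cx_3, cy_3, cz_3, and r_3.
cx_1 = 5
cy_1 = 2
cz_1 = 3
h_1 = 4
cx_2 = 9
cy_2 = 2
cz_2 = 6
cx_3 = 3
cy_3 = 2
cz_3 = 4
r_3 = 1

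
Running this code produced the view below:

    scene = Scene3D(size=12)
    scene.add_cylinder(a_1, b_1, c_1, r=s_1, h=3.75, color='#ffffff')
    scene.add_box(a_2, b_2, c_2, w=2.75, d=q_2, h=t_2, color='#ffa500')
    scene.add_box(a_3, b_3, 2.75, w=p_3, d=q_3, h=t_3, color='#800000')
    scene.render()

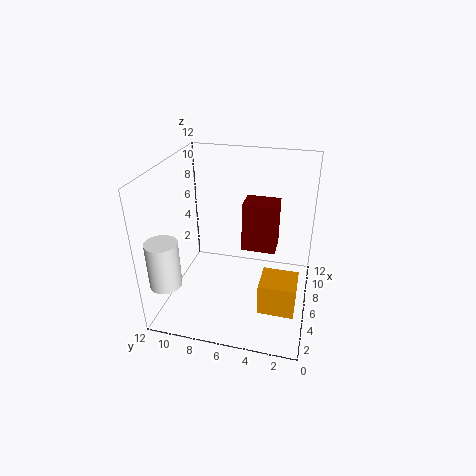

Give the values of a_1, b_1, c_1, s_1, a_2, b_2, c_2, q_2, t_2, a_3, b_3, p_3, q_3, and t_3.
a_1 = 1.75
b_1 = 10.75
c_1 = 3.5
s_1 = 1.25
a_2 = 3.5
b_2 = 0.75
c_2 = 0.5
q_2 = 3
t_2 = 2.75
a_3 = 9.25
b_3 = 3.25
p_3 = 2.5
q_3 = 3.25
t_3 = 4.75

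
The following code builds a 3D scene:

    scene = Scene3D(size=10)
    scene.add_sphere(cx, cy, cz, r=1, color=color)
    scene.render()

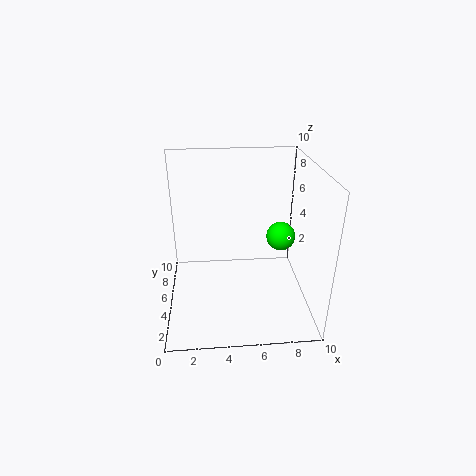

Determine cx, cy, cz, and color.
cx = 8
cy = 5
cz = 5
color = 'lime'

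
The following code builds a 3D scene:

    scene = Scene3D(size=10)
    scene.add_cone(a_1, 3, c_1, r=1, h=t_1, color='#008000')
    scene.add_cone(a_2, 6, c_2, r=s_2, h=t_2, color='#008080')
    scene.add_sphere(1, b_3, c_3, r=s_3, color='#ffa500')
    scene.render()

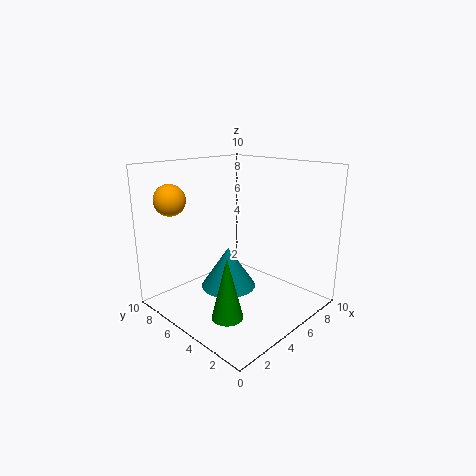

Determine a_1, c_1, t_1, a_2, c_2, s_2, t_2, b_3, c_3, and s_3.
a_1 = 2; c_1 = 1; t_1 = 4; a_2 = 5; c_2 = 1; s_2 = 2; t_2 = 3; b_3 = 7; c_3 = 8; s_3 = 1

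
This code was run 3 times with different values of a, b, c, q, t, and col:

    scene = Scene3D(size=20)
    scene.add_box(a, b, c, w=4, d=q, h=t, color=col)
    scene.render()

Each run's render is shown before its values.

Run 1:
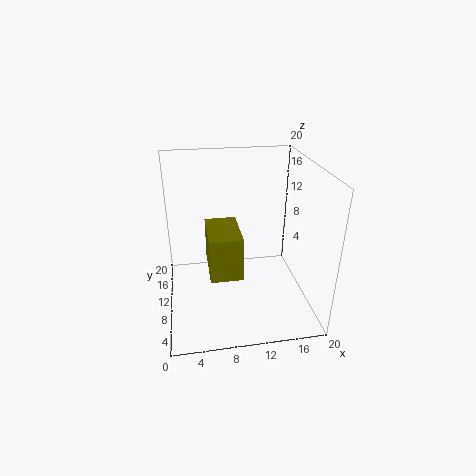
a = 5.5; b = 3; c = 8; q = 6.5; t = 5.5; col = 'olive'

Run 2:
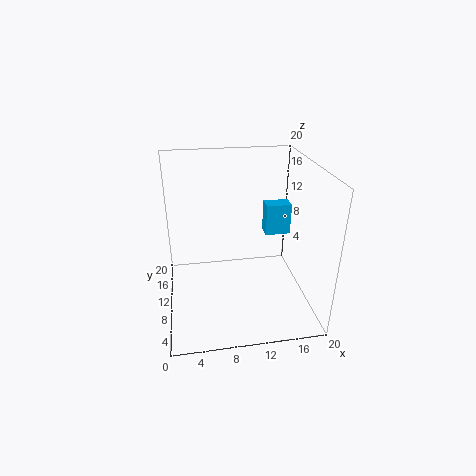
a = 15.5; b = 15.5; c = 7; q = 2.5; t = 5; col = 'deepskyblue'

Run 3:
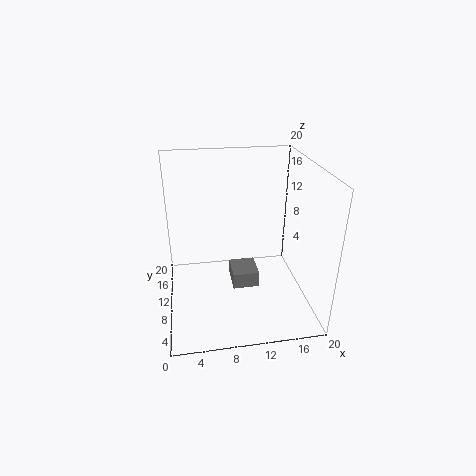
a = 9.5; b = 11; c = 0.5; q = 4.5; t = 2.5; col = 'gray'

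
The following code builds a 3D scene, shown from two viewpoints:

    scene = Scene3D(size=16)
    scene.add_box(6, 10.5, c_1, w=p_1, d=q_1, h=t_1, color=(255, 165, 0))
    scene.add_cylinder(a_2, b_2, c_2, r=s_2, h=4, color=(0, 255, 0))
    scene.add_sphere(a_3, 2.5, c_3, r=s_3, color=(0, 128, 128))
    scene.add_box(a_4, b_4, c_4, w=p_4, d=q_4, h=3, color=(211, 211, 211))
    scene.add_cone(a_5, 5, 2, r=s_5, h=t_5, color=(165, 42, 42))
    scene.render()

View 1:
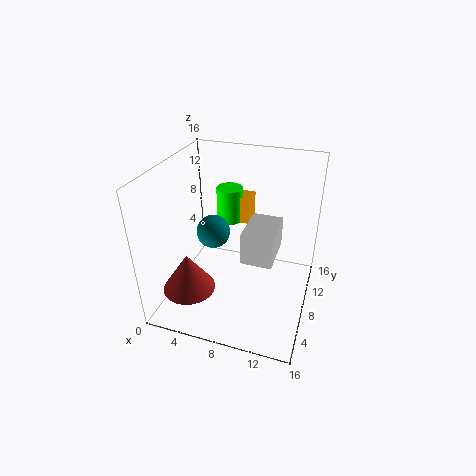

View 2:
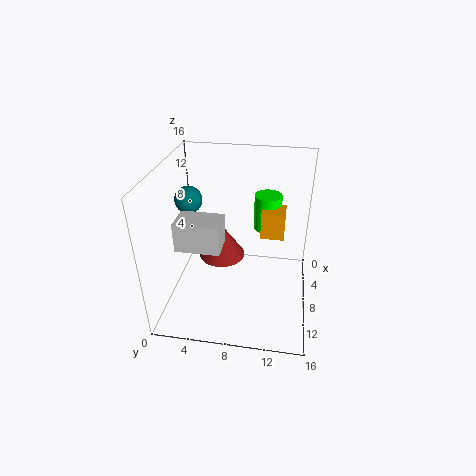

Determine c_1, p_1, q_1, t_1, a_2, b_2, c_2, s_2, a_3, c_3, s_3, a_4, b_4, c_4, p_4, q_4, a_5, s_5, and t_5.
c_1 = 8.5; p_1 = 2.5; q_1 = 2.5; t_1 = 3; a_2 = 6; b_2 = 11; c_2 = 8.5; s_2 = 1.5; a_3 = 7.5; c_3 = 12; s_3 = 1.5; a_4 = 10; b_4 = 2.5; c_4 = 9; p_4 = 3; q_4 = 4.5; a_5 = 3; s_5 = 3; t_5 = 4.5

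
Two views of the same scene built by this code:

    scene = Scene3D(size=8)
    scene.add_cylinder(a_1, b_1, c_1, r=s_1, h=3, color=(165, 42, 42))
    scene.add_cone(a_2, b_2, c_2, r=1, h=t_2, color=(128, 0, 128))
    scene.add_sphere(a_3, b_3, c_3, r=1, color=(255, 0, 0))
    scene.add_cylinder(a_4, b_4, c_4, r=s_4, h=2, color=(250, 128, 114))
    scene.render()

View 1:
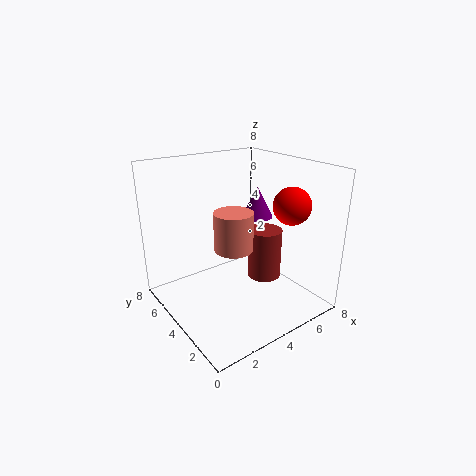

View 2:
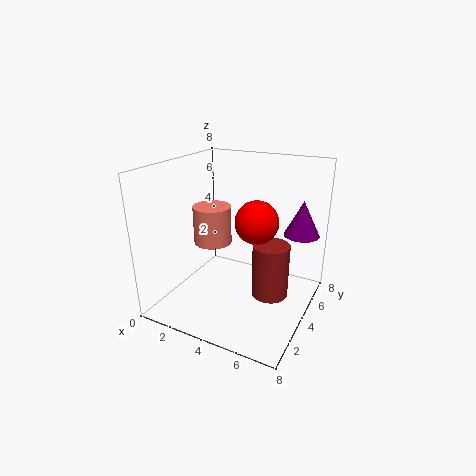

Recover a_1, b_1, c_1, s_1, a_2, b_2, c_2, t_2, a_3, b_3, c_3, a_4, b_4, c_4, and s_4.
a_1 = 6; b_1 = 4; c_1 = 1; s_1 = 1; a_2 = 7; b_2 = 6; c_2 = 4; t_2 = 2; a_3 = 6; b_3 = 2; c_3 = 6; a_4 = 3; b_4 = 3; c_4 = 4; s_4 = 1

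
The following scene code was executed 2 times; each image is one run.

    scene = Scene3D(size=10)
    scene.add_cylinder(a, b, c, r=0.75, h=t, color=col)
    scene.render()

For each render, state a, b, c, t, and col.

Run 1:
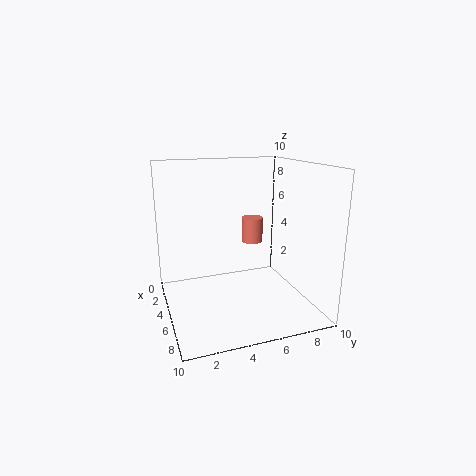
a = 4.5; b = 6.25; c = 4.5; t = 1.75; col = 'salmon'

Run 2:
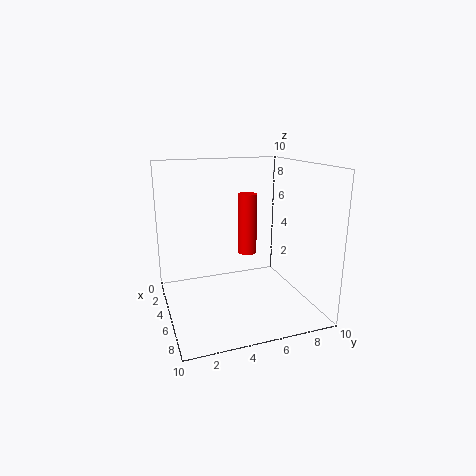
a = 2.25; b = 6.75; c = 2.75; t = 4.75; col = 'red'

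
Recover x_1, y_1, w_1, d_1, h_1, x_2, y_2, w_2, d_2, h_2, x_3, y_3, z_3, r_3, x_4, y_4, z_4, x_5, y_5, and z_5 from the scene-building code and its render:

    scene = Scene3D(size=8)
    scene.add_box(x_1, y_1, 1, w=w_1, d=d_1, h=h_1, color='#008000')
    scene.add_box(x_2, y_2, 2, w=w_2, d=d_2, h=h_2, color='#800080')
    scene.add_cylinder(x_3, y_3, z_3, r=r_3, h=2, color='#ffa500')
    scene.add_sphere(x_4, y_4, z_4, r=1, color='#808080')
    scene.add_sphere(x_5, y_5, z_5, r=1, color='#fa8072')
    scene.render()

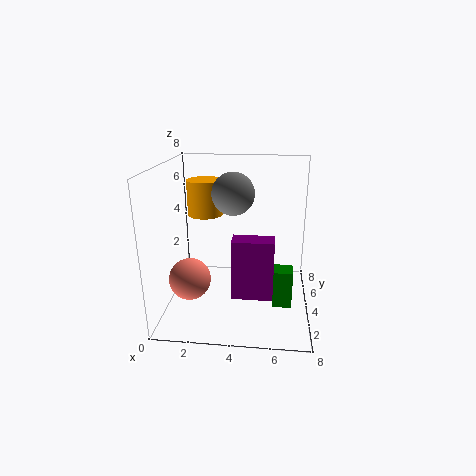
x_1 = 6
y_1 = 2
w_1 = 1
d_1 = 1
h_1 = 2
x_2 = 4
y_2 = 1
w_2 = 2
d_2 = 1
h_2 = 3
x_3 = 2
y_3 = 5
z_3 = 5
r_3 = 1
x_4 = 4
y_4 = 2
z_4 = 7
x_5 = 2
y_5 = 1
z_5 = 3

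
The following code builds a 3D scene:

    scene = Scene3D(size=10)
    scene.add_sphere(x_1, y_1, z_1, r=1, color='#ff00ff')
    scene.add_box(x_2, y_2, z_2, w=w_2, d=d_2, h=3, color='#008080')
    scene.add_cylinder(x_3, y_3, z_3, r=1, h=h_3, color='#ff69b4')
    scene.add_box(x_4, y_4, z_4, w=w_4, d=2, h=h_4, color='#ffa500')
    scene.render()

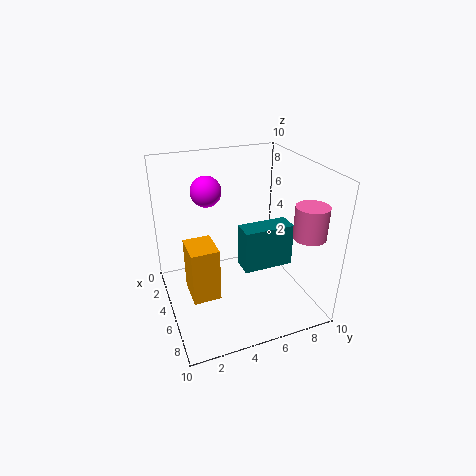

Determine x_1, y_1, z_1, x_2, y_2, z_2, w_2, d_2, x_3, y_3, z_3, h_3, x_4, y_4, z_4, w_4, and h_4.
x_1 = 4.5
y_1 = 3
z_1 = 8.5
x_2 = 5
y_2 = 5
z_2 = 3
w_2 = 1.5
d_2 = 3.5
x_3 = 9
y_3 = 8
z_3 = 6.5
h_3 = 2
x_4 = 3
y_4 = 1.5
z_4 = 0.5
w_4 = 2.5
h_4 = 4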